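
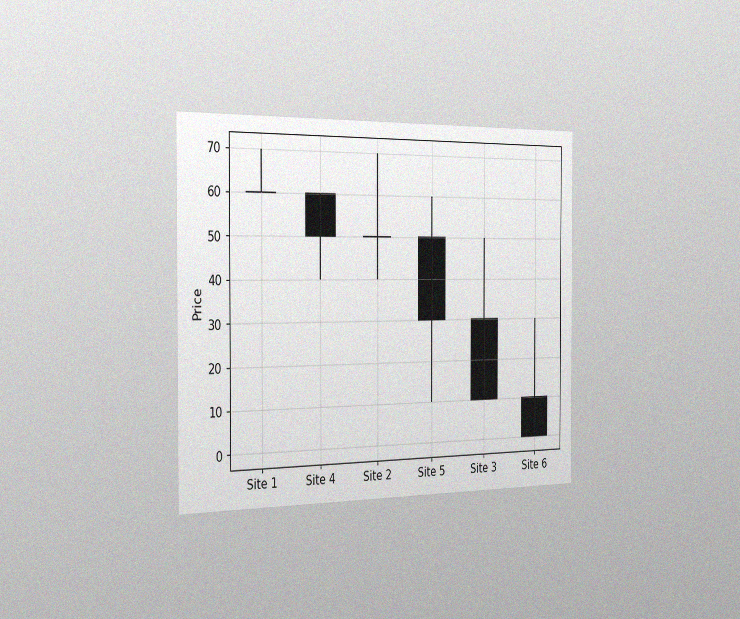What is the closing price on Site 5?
The chart is viewed slightly from the left, with some photo noise. The Site 5 candle closes at 30.

30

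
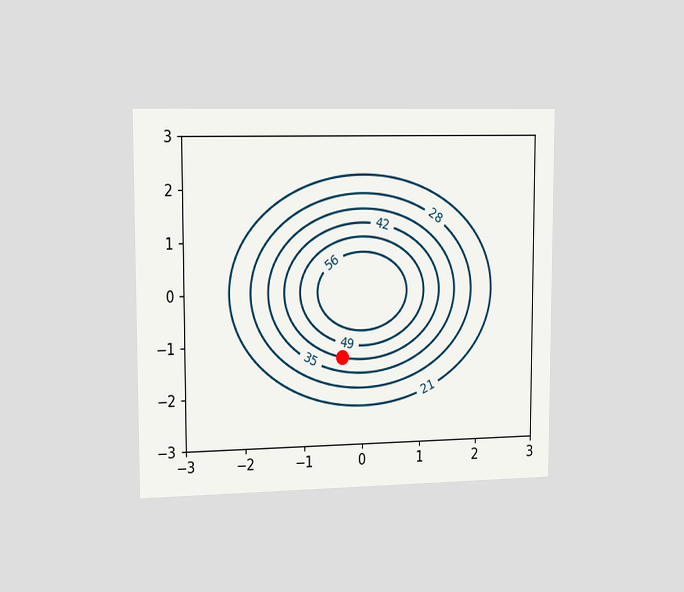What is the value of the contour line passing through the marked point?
The chart is viewed slightly from the left. The marked point sits on the contour labelled 42.

42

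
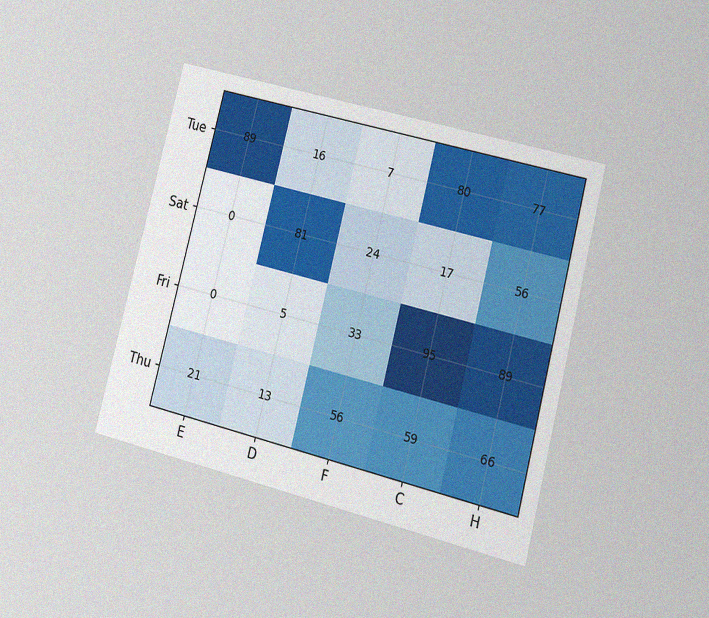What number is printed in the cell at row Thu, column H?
66

The chart is tilted about 14° clockwise and viewed at a slight angle, with some photo noise. The (Thu, H) cell reads 66.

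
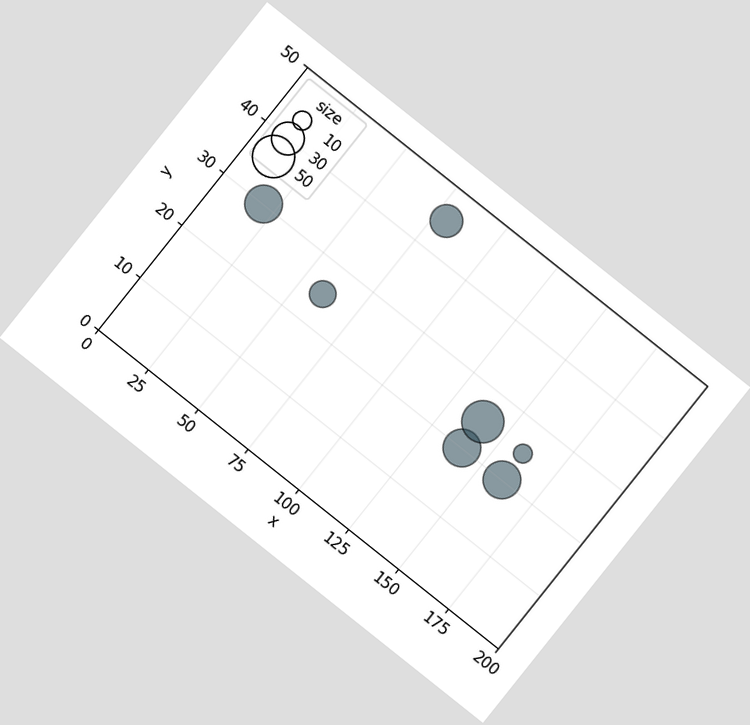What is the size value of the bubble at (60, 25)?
20

The chart is tilted about 39° clockwise. Matching the bubble at (60, 25) against the size legend gives 20.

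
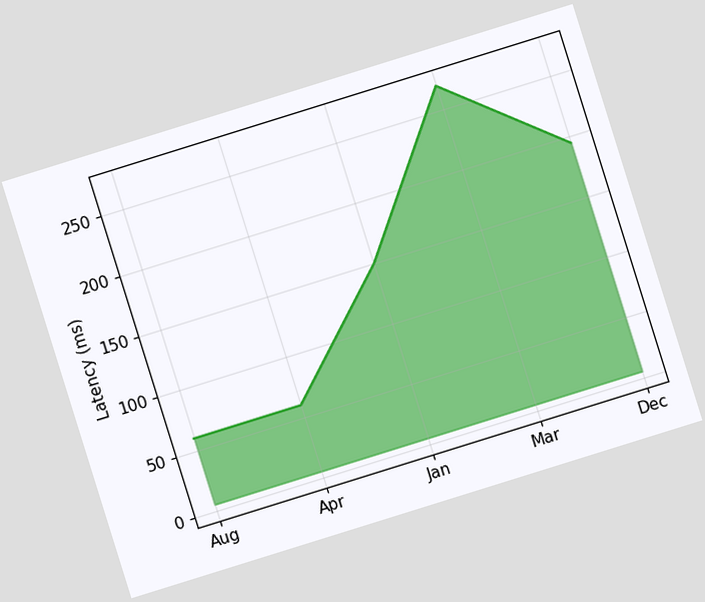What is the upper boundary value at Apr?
60ms

The chart is tilted about 17° counter-clockwise. At Apr the upper boundary is at 60ms.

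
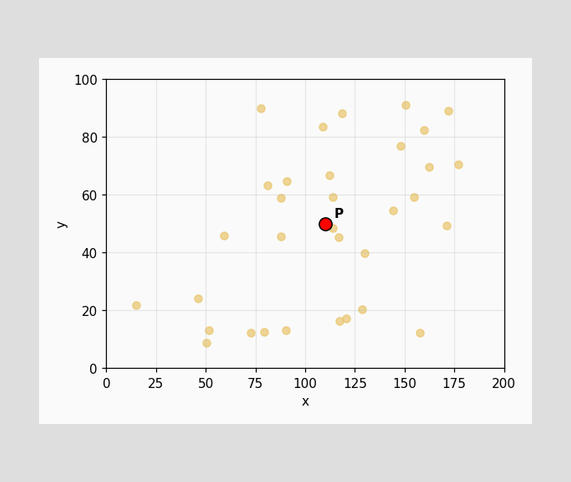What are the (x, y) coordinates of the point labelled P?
(110, 50)

Following the gridlines from P to each axis, P sits at (110, 50).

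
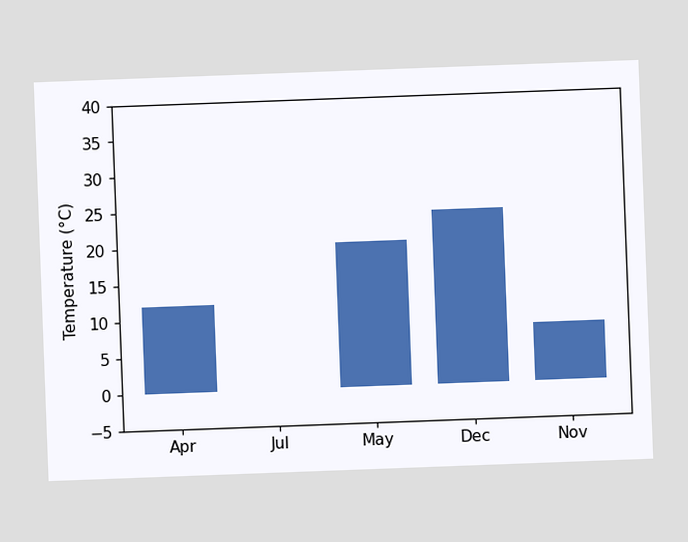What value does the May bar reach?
The chart is tilted about 2° counter-clockwise. Reading along the chart's y-axis, the May bar reaches 20°C.

20°C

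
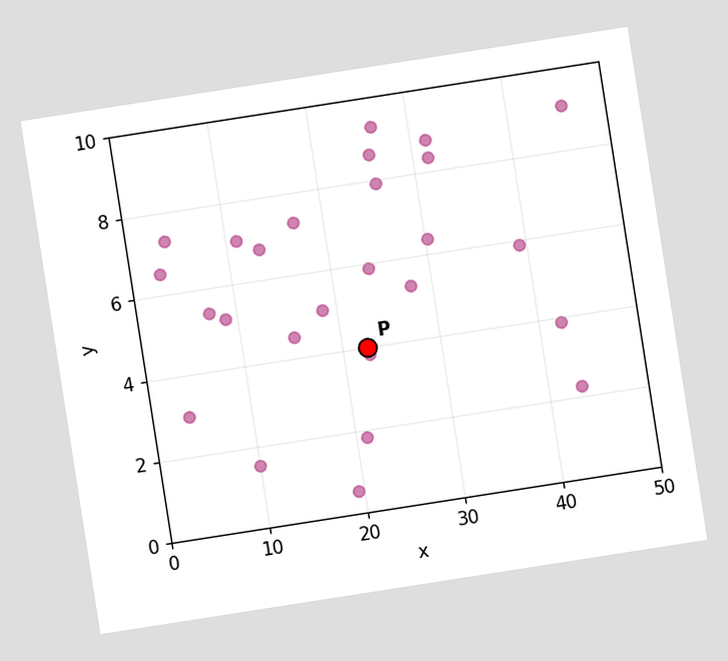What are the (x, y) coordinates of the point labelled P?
(22.5, 4)

The chart is tilted about 9° counter-clockwise. Following the gridlines from P to each axis, P sits at (22.5, 4).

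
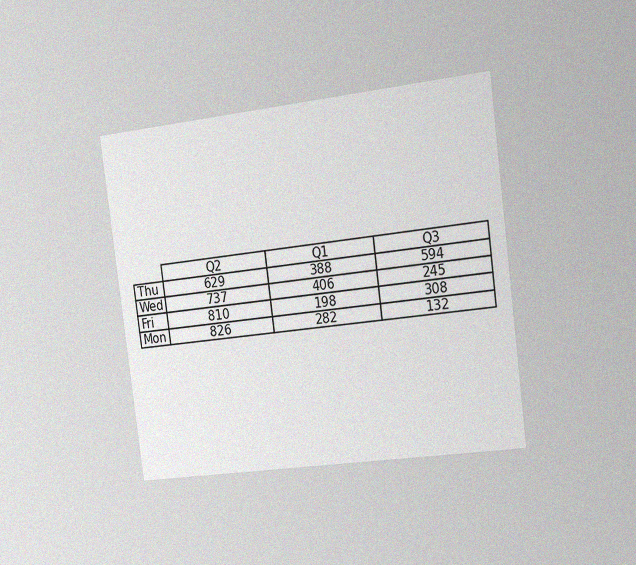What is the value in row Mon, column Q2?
The chart is tilted about 7° counter-clockwise and viewed slightly from the right, with some photo noise. The (Mon, Q2) cell reads 826.

826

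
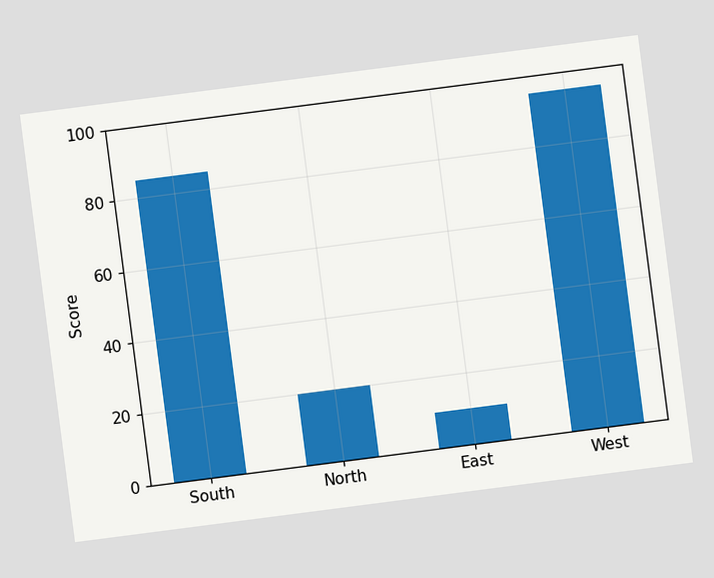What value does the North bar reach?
20

The chart is tilted about 7° counter-clockwise. Reading along the chart's y-axis, the North bar reaches 20.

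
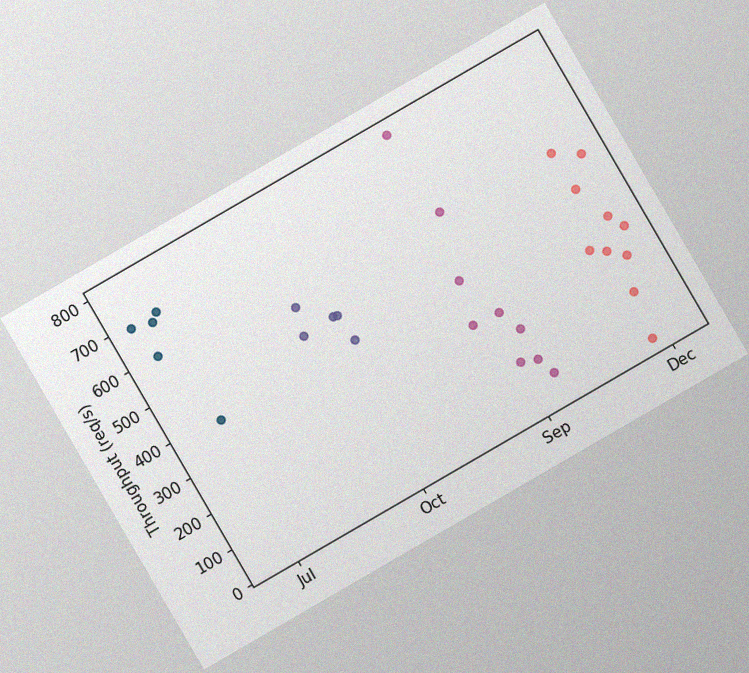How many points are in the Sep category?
9

The chart is tilted about 30° counter-clockwise, with some photo noise. Counting the markers in the Sep column gives 9.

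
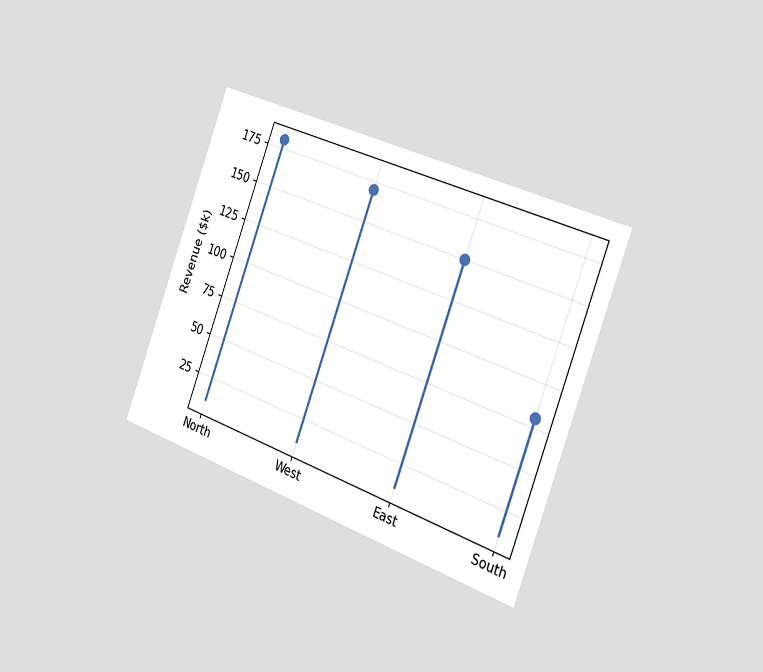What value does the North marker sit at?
The chart is tilted about 20° clockwise and viewed slightly from the right. The North marker sits at $180k.

$180k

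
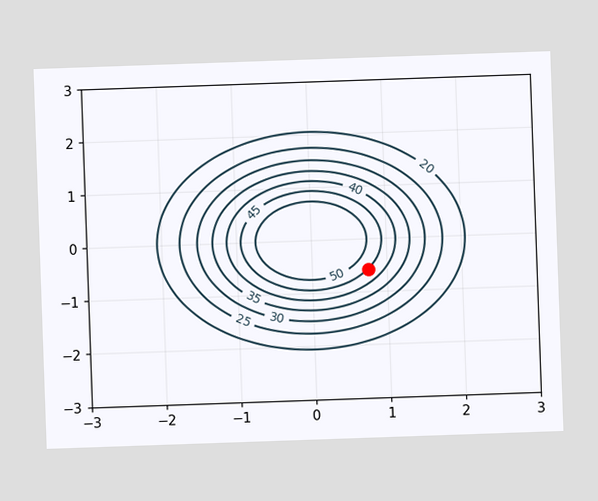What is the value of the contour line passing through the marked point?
45

The marked point sits on the contour labelled 45.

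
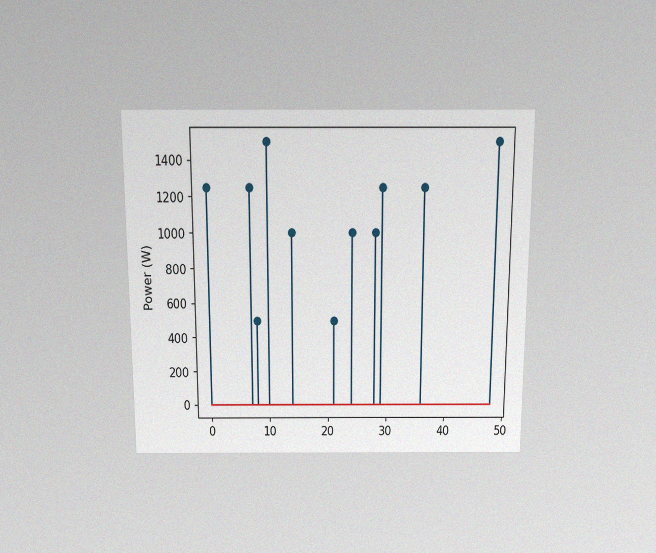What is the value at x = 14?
The chart is viewed slightly from above, with some photo noise. The stem at x=14 reaches 1000W.

1000W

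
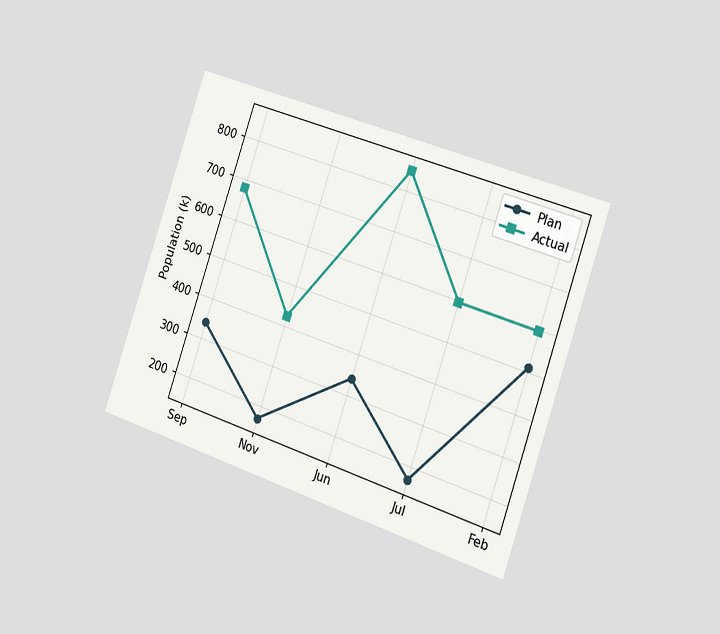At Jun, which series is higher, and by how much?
Actual, by 510k

The chart is tilted about 19° clockwise and viewed slightly from the right. At Jun, Actual sits above the other line by 510k.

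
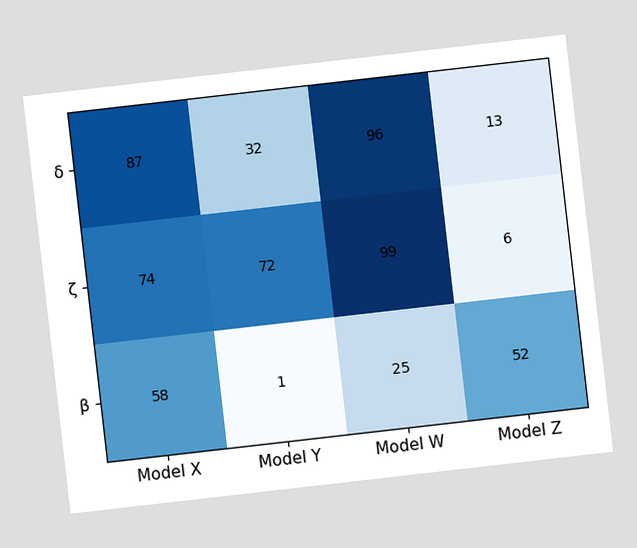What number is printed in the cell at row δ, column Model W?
96

The chart is tilted about 7° counter-clockwise. The (δ, Model W) cell reads 96.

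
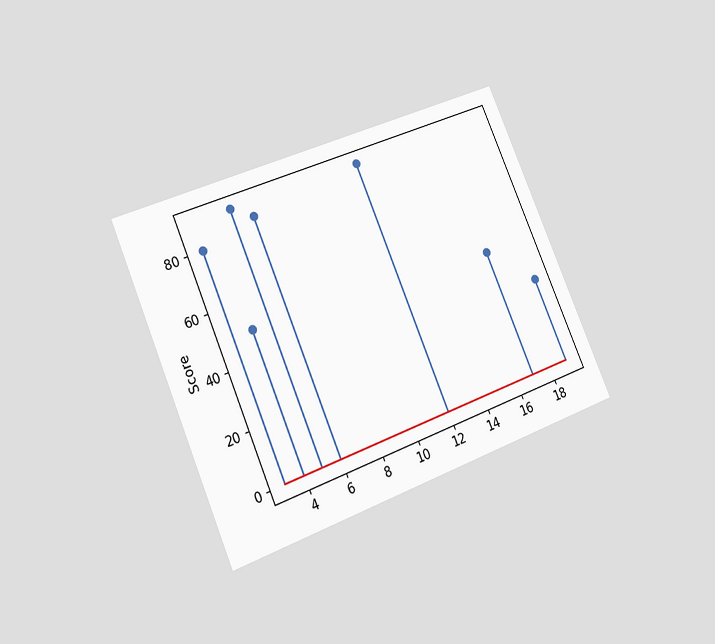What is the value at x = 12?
90

The chart is tilted about 23° counter-clockwise and viewed at a slight angle. The stem at x=12 reaches 90.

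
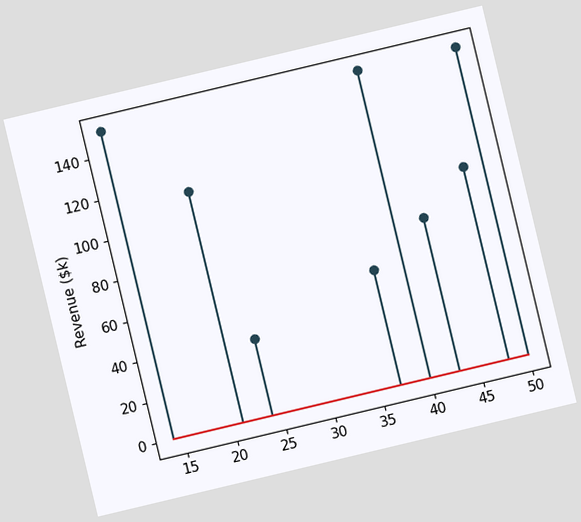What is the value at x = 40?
$152k

The chart is tilted about 13° counter-clockwise. The stem at x=40 reaches $152k.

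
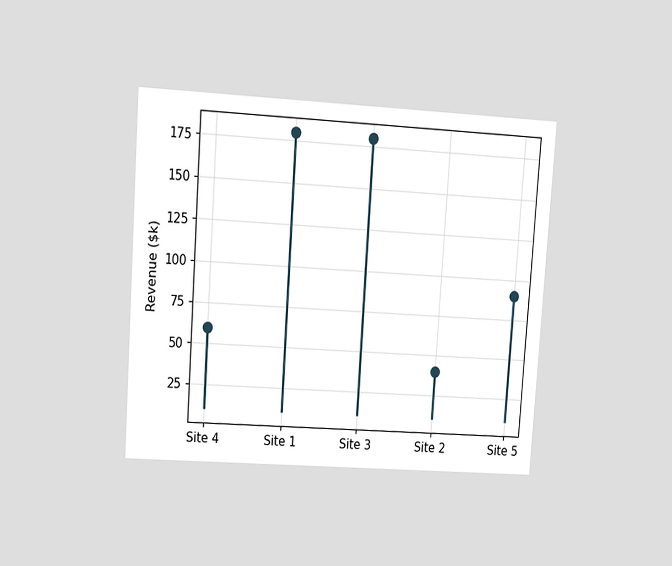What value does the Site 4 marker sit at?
$60k

The chart is tilted about 4° clockwise and viewed at a slight angle. The Site 4 marker sits at $60k.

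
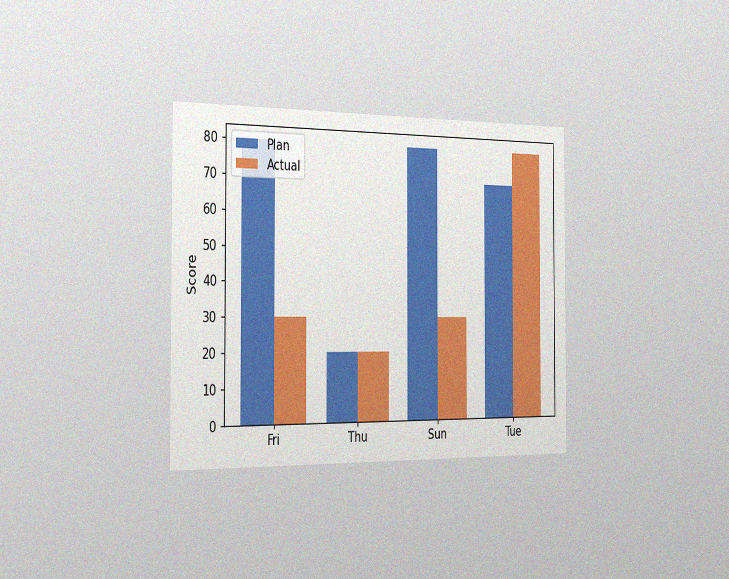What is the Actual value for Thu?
20

The chart is viewed slightly from the left, with some photo noise. The Actual bar at Thu reaches 20 on the y-axis.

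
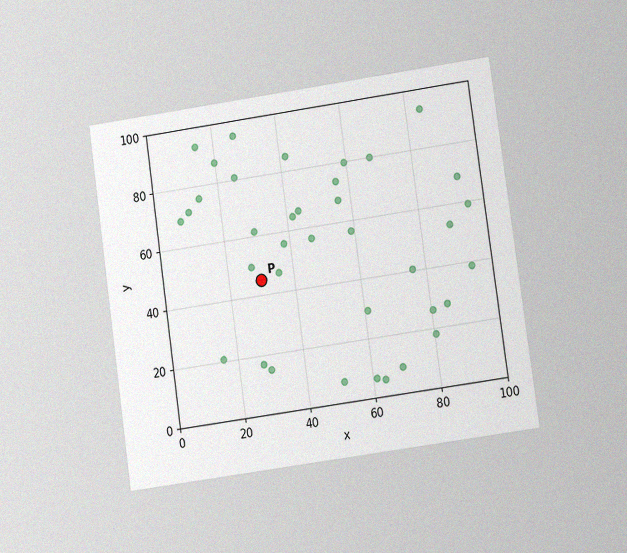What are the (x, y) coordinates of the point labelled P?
The chart is tilted about 8° counter-clockwise and viewed at a slight angle, with some photo noise. Following the gridlines from P to each axis, P sits at (30, 45).

(30, 45)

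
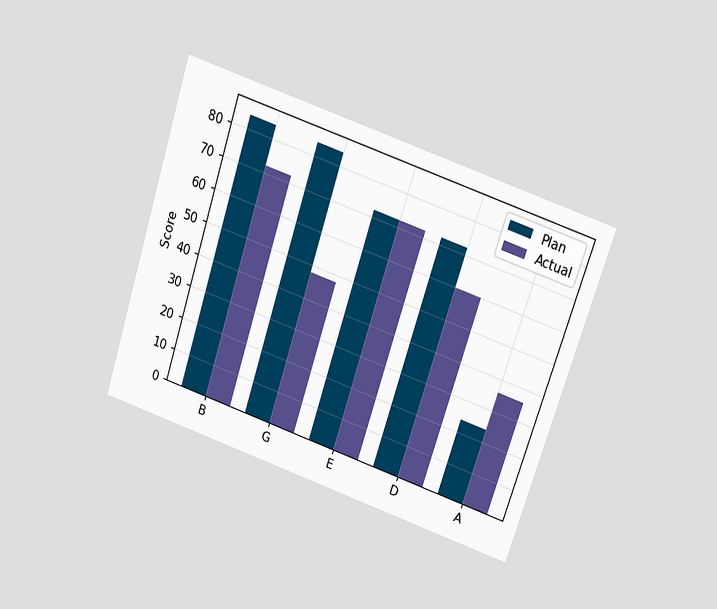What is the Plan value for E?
72

The chart is tilted about 18° clockwise and viewed slightly from above. The Plan bar at E reaches 72 on the y-axis.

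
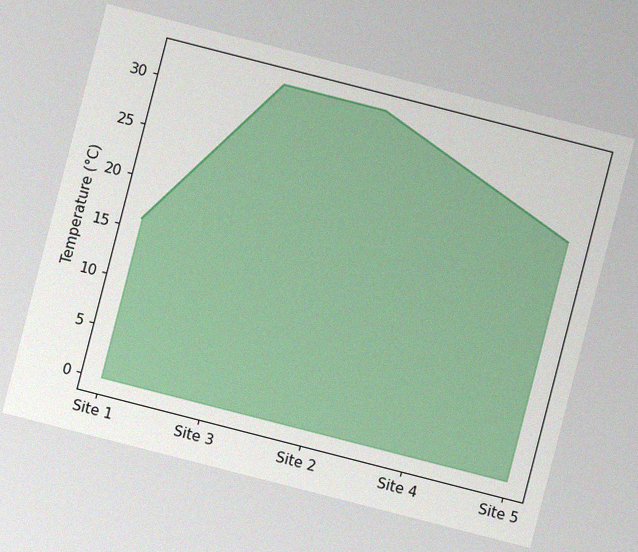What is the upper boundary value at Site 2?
32°C

The chart is tilted about 14° clockwise, with some photo noise. At Site 2 the upper boundary is at 32°C.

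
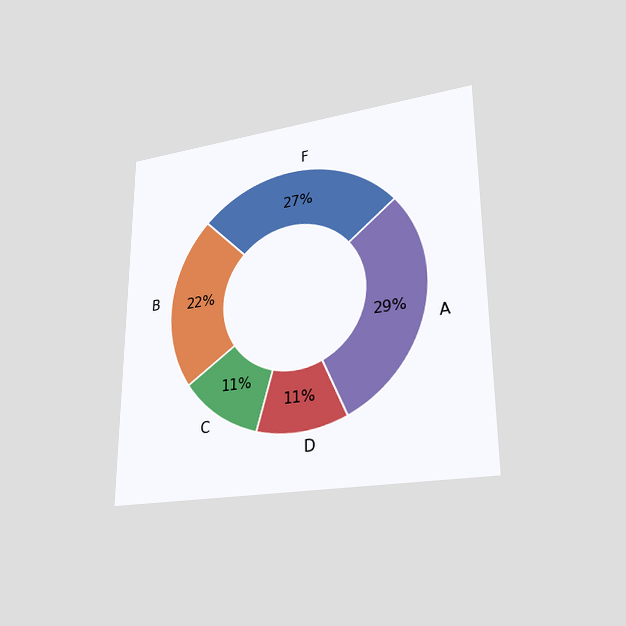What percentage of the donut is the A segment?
The chart is viewed at a slight angle. The A segment takes up 29% of the ring.

29%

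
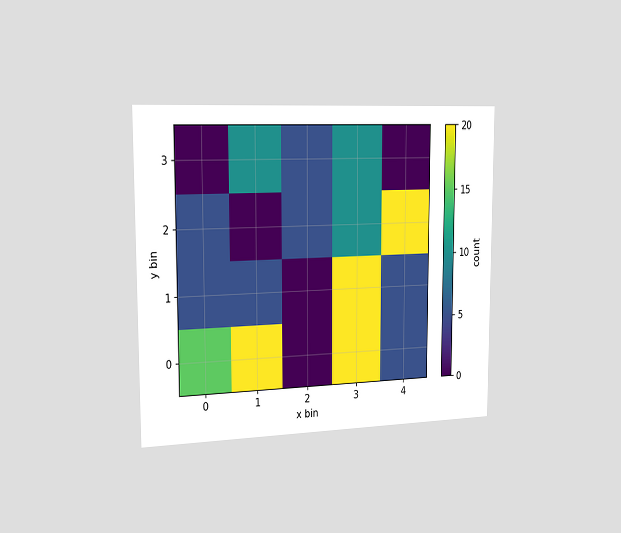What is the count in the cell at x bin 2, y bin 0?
0

The chart is viewed slightly from the left. Matching the cell (2, 0) against the colorbar gives 0.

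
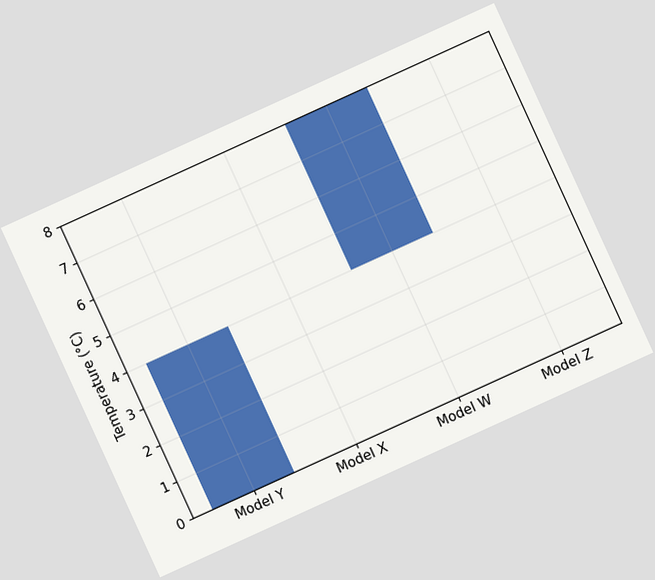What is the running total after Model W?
The chart is tilted about 25° counter-clockwise. After Model W the running total reaches 8°C.

8°C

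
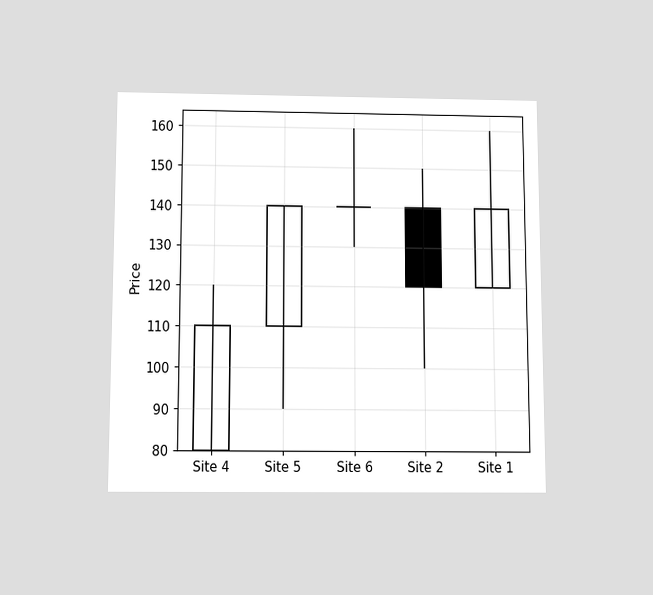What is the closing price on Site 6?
The chart is viewed slightly from below. The Site 6 candle closes at 140.

140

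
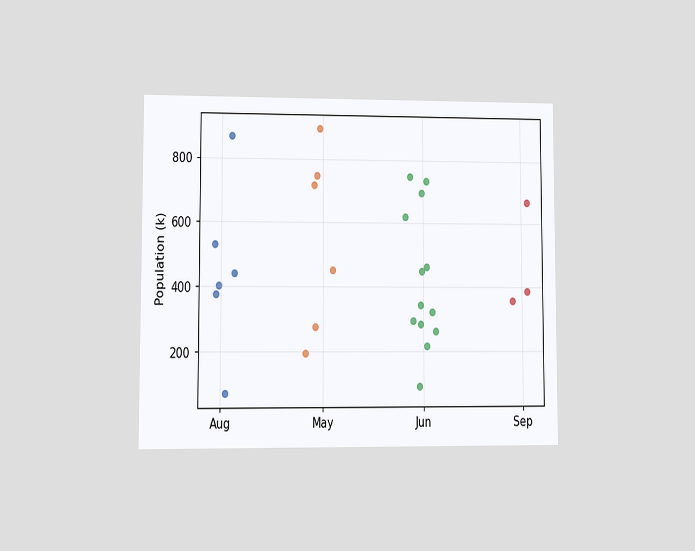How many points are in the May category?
6

The chart is viewed at a slight angle. Counting the markers in the May column gives 6.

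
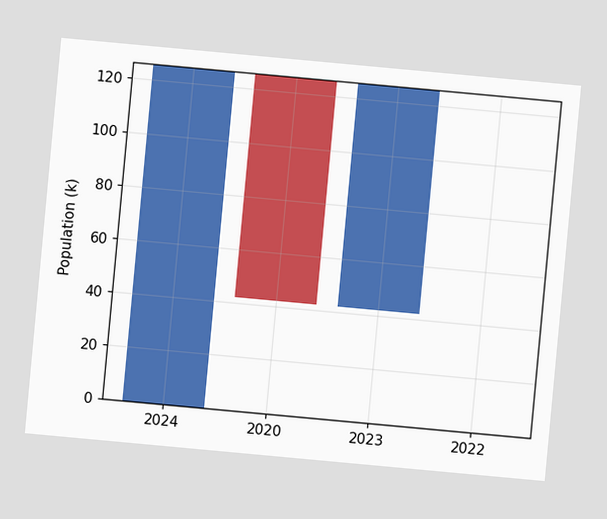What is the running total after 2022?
The chart is tilted about 5° clockwise. After 2022 the running total reaches 126k.

126k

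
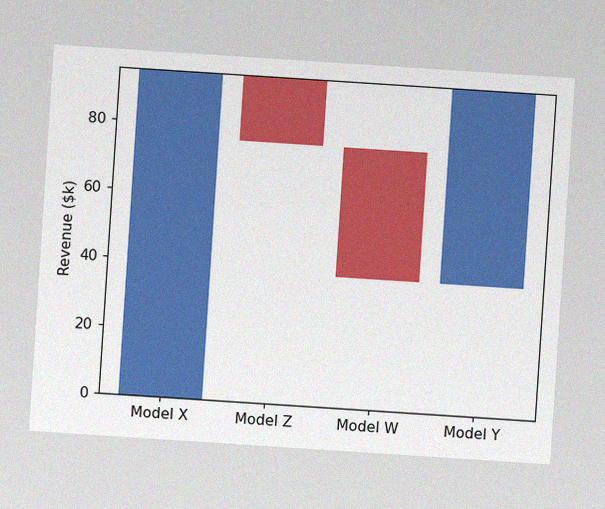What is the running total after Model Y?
$95k

The chart is tilted about 4° clockwise, with some photo noise. After Model Y the running total reaches $95k.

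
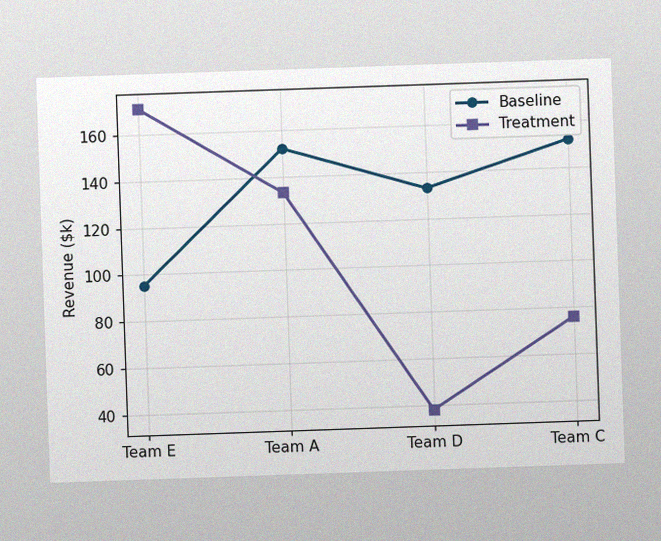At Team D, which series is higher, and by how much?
Baseline, by $95k

The image has some photo noise and uneven lighting. At Team D, Baseline sits above the other line by $95k.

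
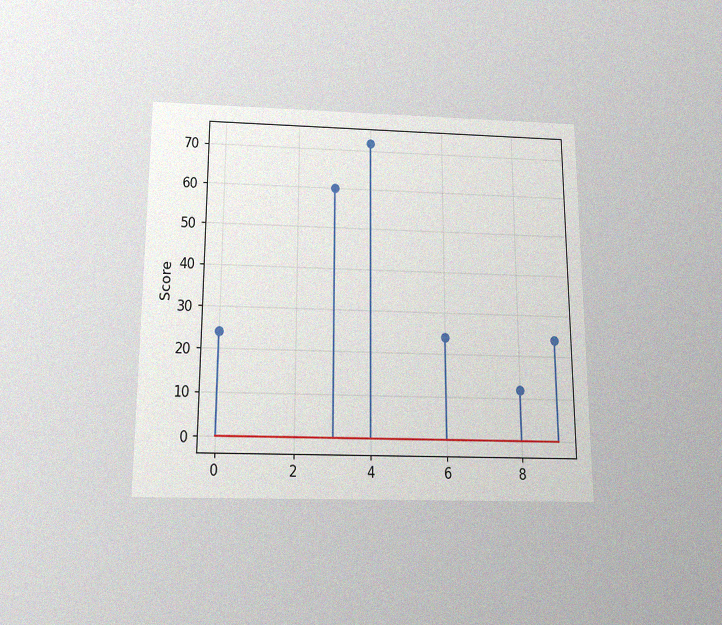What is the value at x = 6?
The chart is viewed slightly from below, with some photo noise. The stem at x=6 reaches 24.

24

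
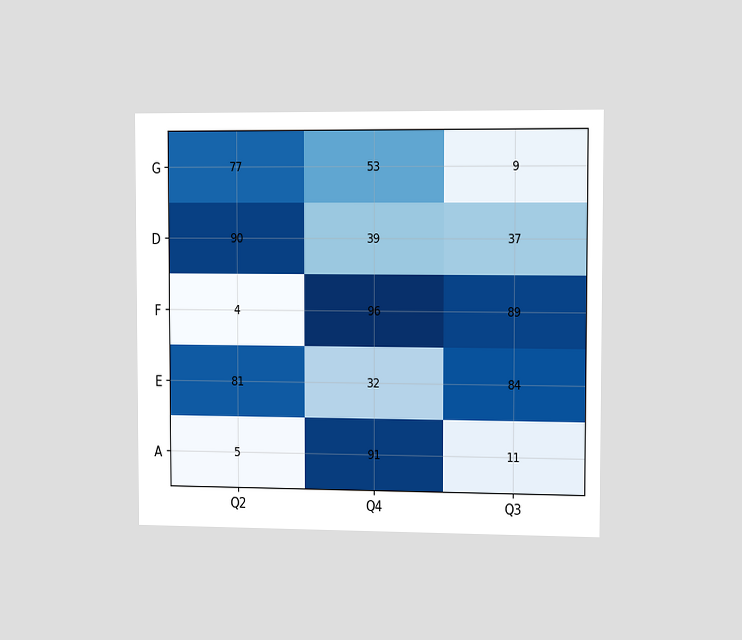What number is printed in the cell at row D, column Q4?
39

The chart is viewed slightly from the right. The (D, Q4) cell reads 39.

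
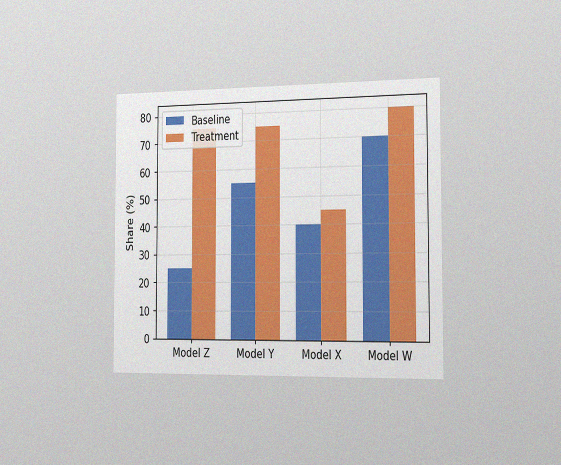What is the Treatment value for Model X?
The chart is viewed slightly from the right, with some photo noise. The Treatment bar at Model X reaches 45% on the y-axis.

45%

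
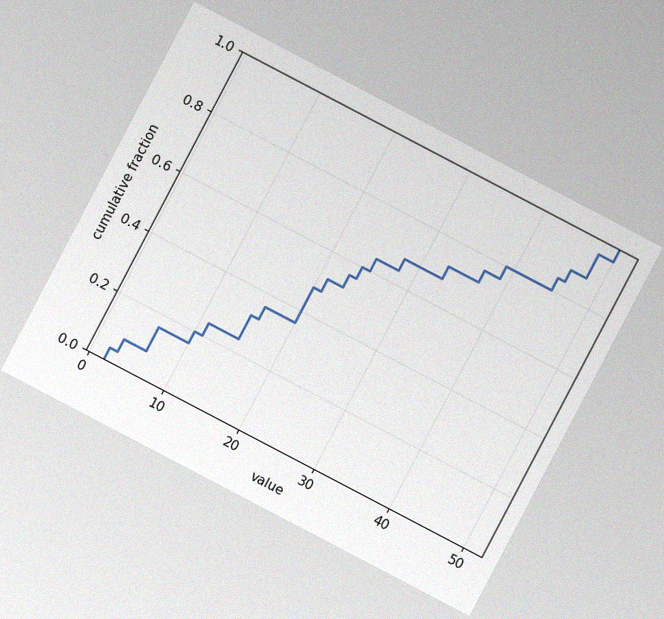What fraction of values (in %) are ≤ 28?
The chart is tilted about 28° clockwise, with some photo noise. At x=28 the ECDF step is at 68%.

68%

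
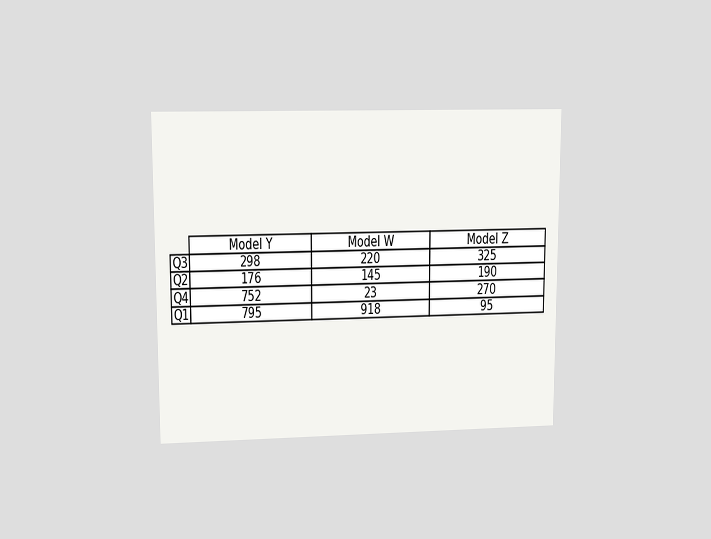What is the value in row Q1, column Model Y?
795

The chart is viewed at a slight angle. The (Q1, Model Y) cell reads 795.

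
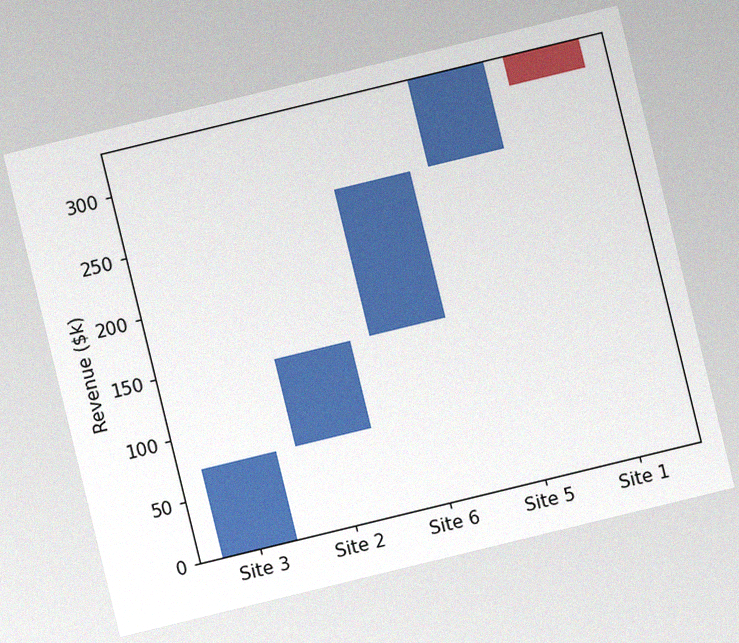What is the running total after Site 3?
The chart is tilted about 14° counter-clockwise, with some photo noise. After Site 3 the running total reaches $72k.

$72k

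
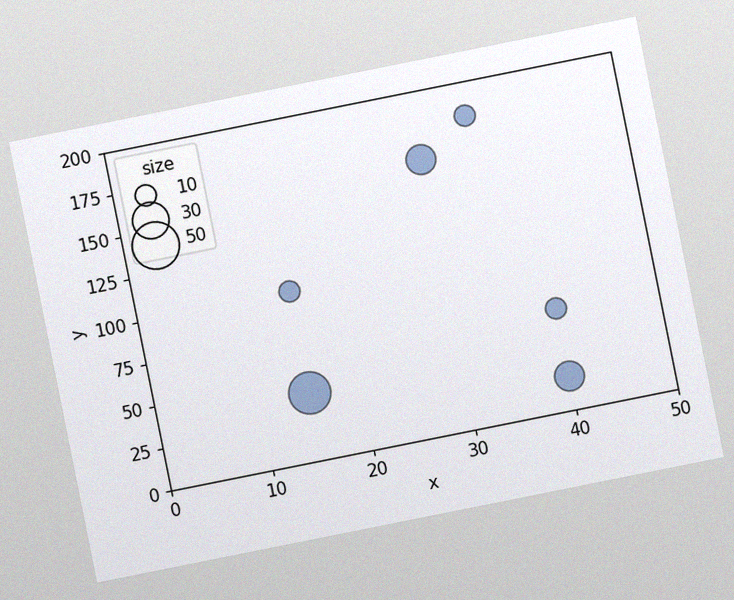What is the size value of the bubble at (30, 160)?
The chart is tilted about 11° counter-clockwise, with some photo noise. Matching the bubble at (30, 160) against the size legend gives 20.

20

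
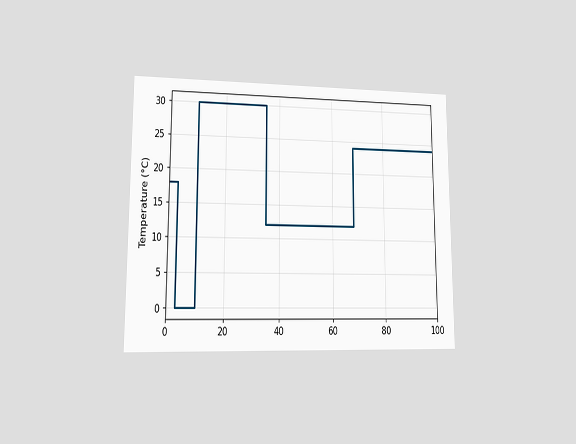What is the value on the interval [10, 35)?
30°C

The chart is viewed at a slight angle. On [10, 35) the step sits at 30°C.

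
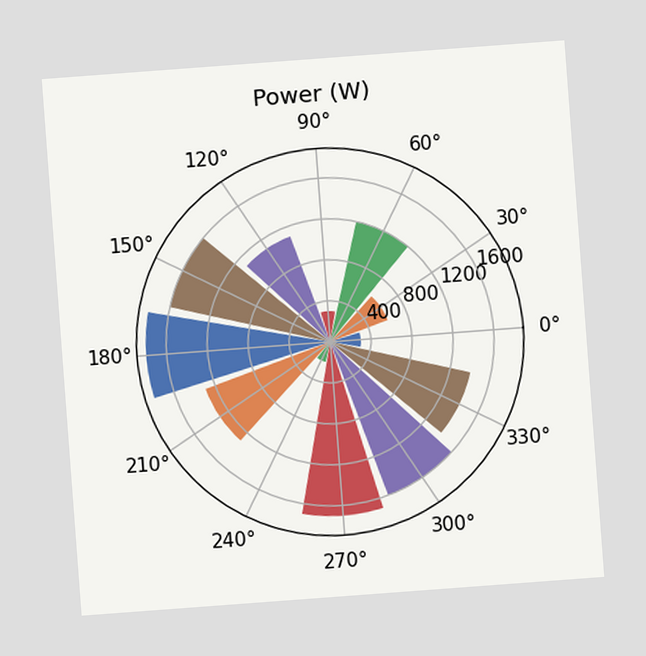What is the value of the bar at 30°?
600W

The chart is tilted about 4° counter-clockwise. The bar at 30° reaches 600W on the radial axis.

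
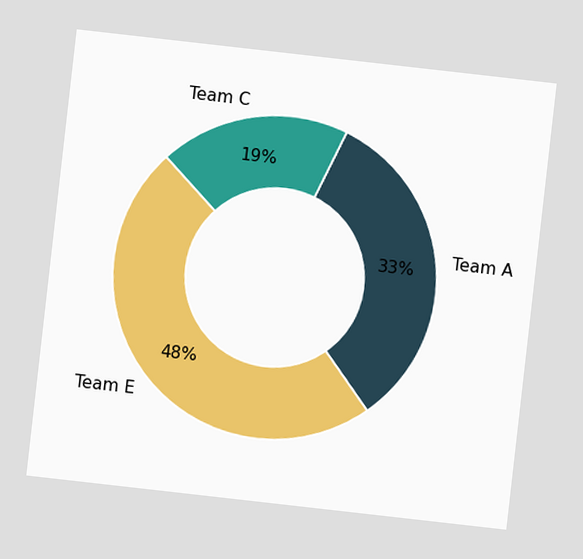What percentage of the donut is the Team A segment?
The chart is tilted about 6° clockwise. The Team A segment takes up 33% of the ring.

33%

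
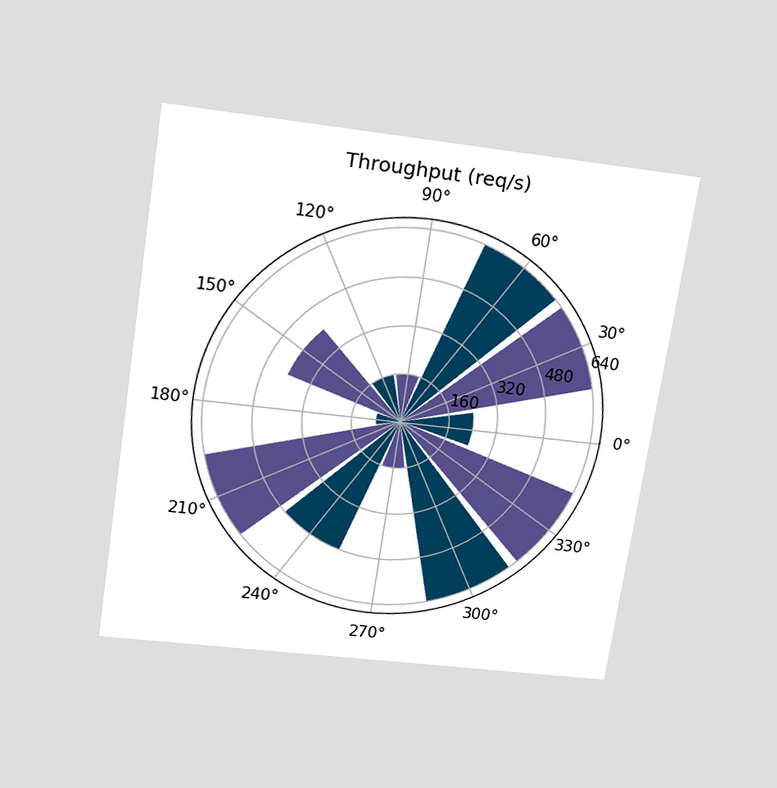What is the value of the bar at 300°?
640req/s

The chart is tilted about 9° clockwise and viewed slightly from above. The bar at 300° reaches 640req/s on the radial axis.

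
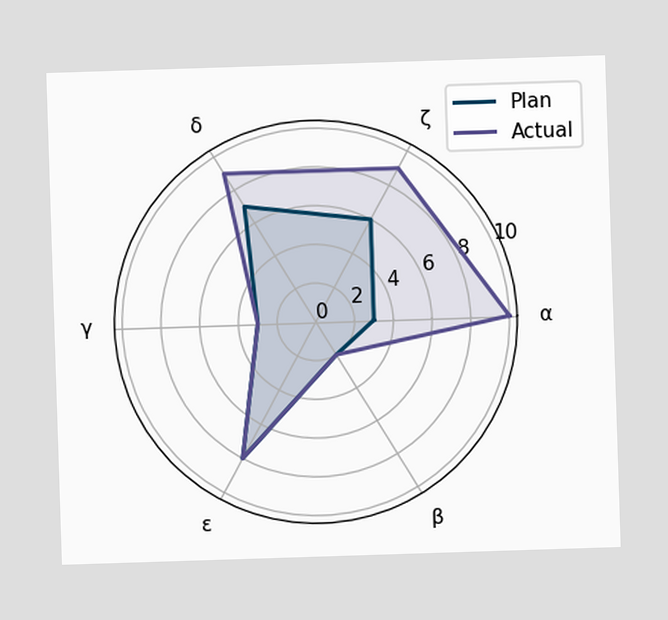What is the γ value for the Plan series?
3

On the γ axis, Plan reaches 3.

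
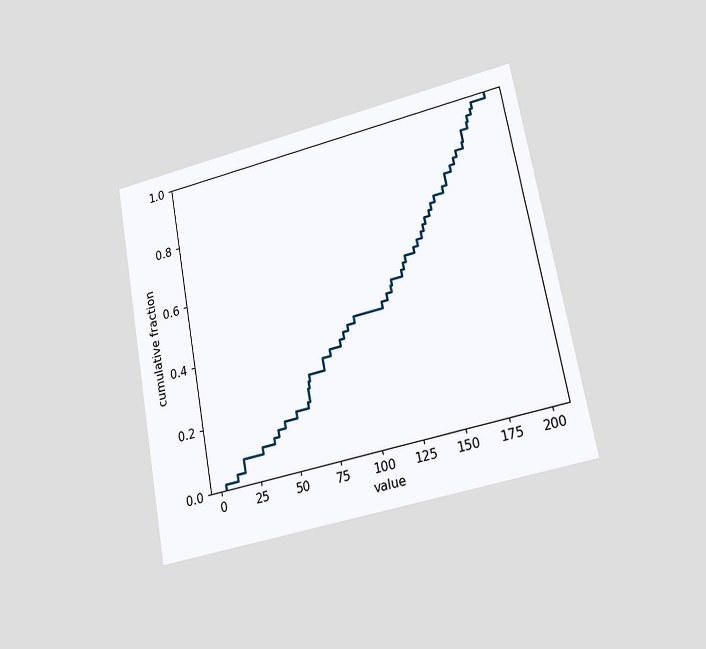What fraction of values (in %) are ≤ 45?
The chart is tilted about 10° counter-clockwise and viewed at a slight angle. At x=45 the ECDF step is at 16%.

16%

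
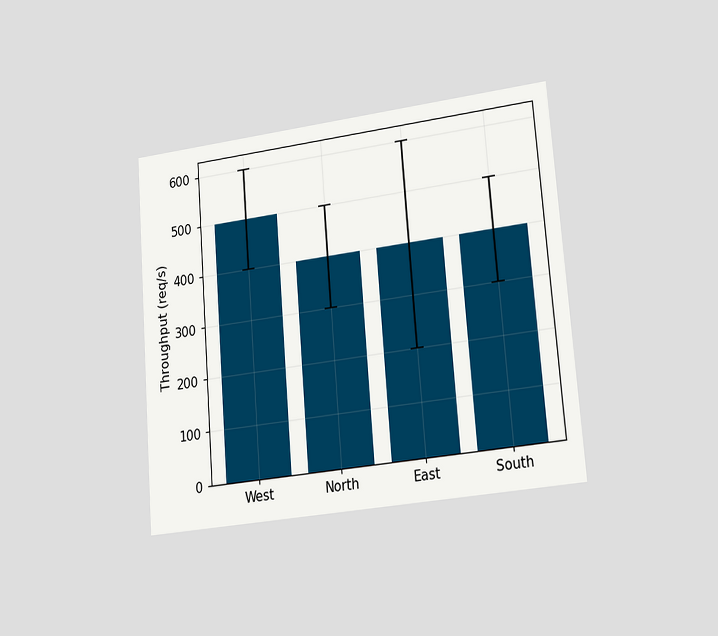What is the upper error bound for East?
The chart is tilted about 4° counter-clockwise and viewed slightly from the right. The East bar's upper whisker reaches 600req/s.

600req/s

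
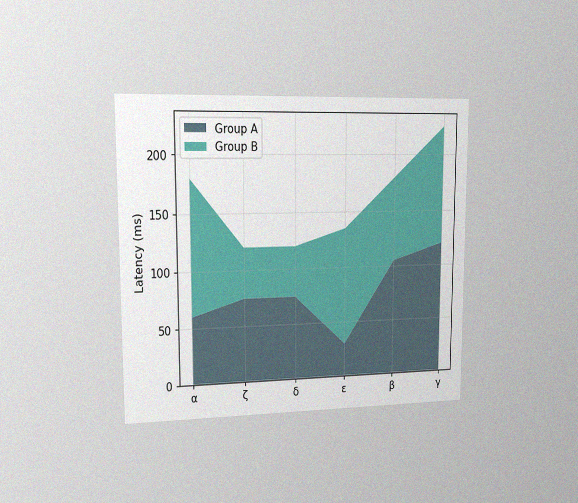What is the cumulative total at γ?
The chart is viewed slightly from the left, with some photo noise. The stacked total at γ reaches 225ms.

225ms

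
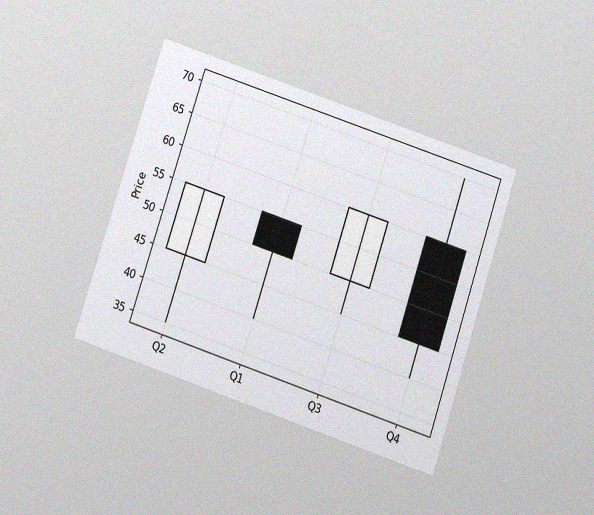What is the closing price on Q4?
45

The chart is tilted about 18° clockwise and viewed slightly from below, with some photo noise. The Q4 candle closes at 45.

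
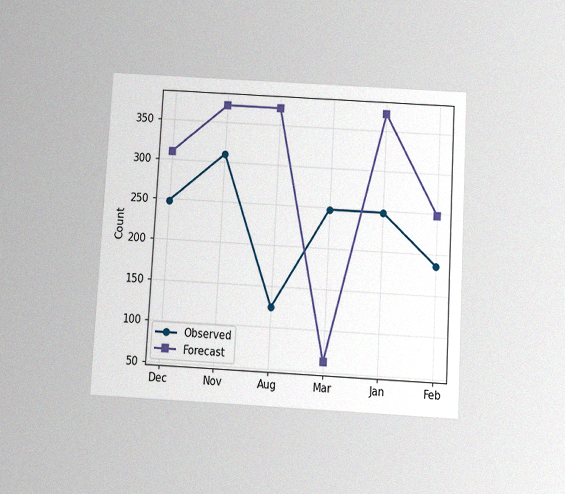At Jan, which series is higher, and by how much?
The chart is tilted about 3° clockwise and viewed slightly from below, with some photo noise. At Jan, Forecast sits above the other line by 124.

Forecast, by 124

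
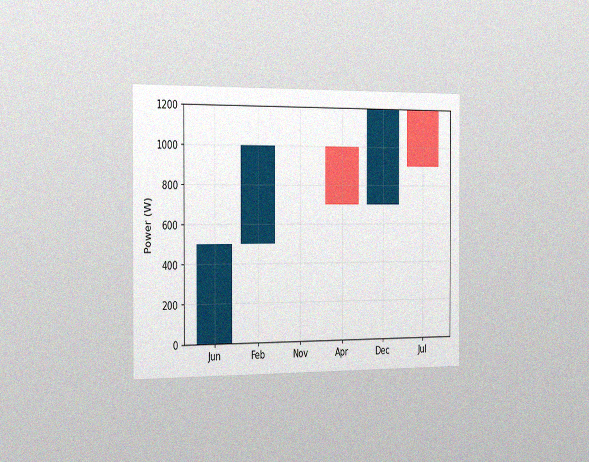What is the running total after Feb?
The chart is viewed slightly from the left, with some photo noise. After Feb the running total reaches 1000W.

1000W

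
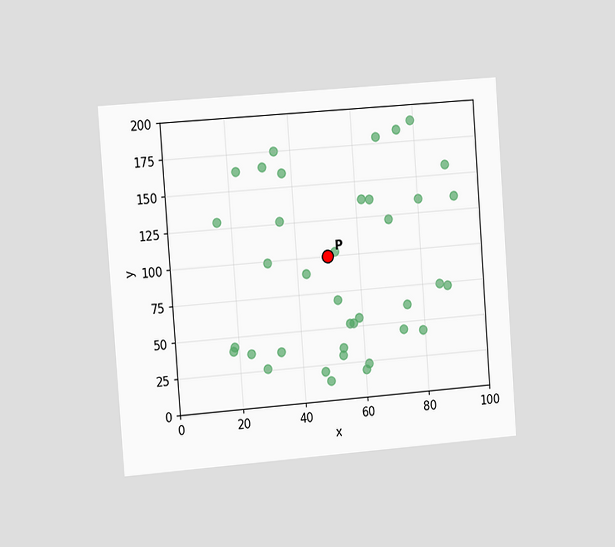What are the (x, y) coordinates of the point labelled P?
(50, 100)

The chart is tilted about 4° counter-clockwise and viewed slightly from the left. Following the gridlines from P to each axis, P sits at (50, 100).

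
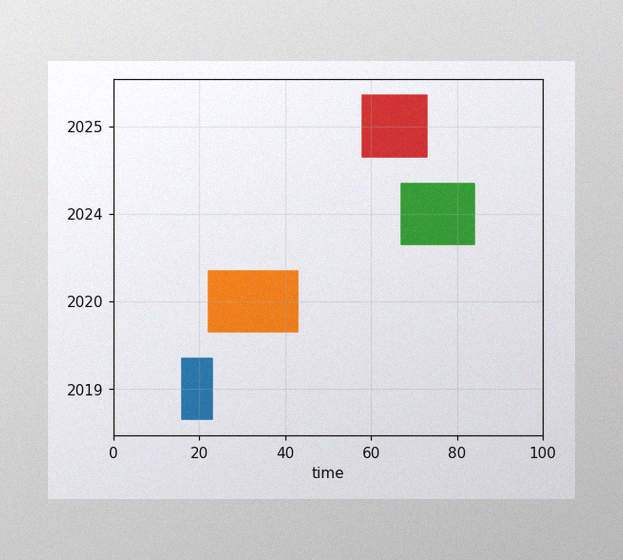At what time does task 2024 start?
The image has some photo noise and uneven lighting. The 2024 bar begins at t=67.

67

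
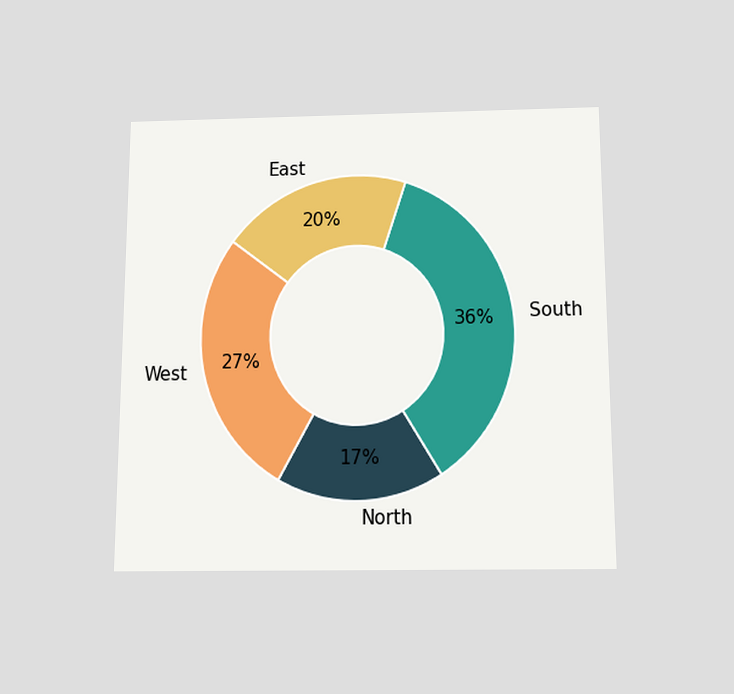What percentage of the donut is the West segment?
27%

The chart is viewed slightly from below. The West segment takes up 27% of the ring.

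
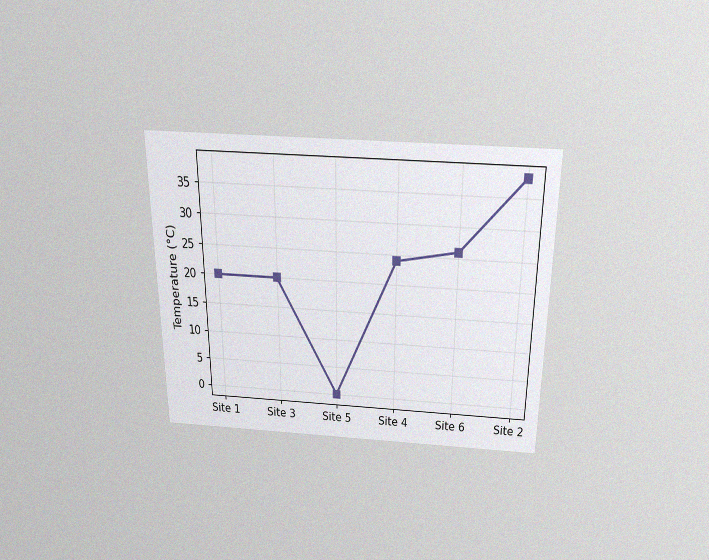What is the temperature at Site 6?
26°C

The chart is viewed slightly from above, with some photo noise. At Site 6, the line is at 26°C.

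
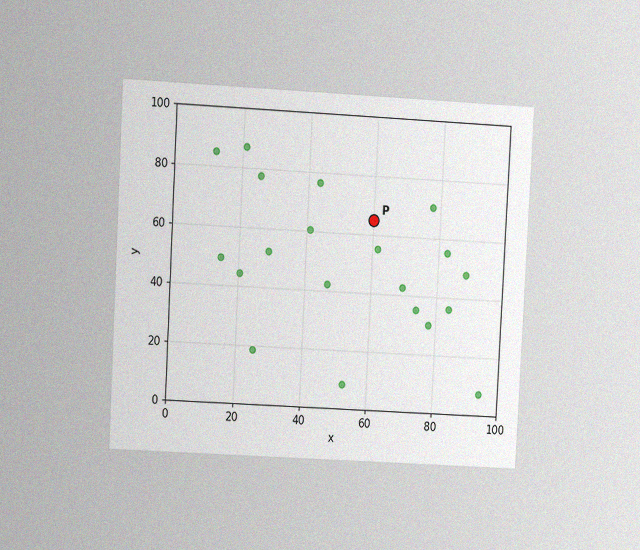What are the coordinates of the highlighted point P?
(60, 65)

The chart is tilted about 3° clockwise and viewed at a slight angle, with some photo noise. Following the gridlines from P to each axis, P sits at (60, 65).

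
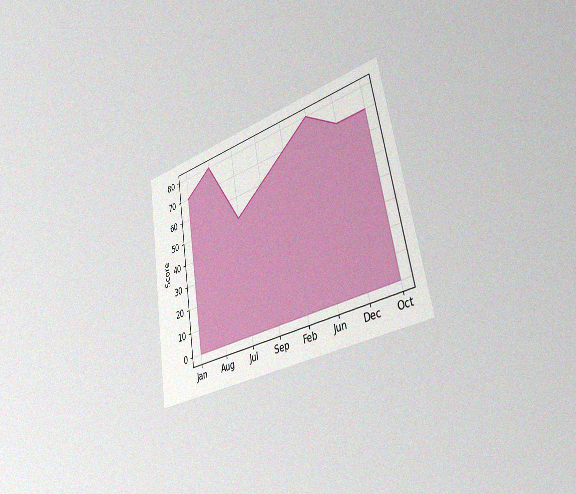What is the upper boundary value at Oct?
70

The chart is tilted about 10° counter-clockwise and viewed slightly from the right, with some photo noise. At Oct the upper boundary is at 70.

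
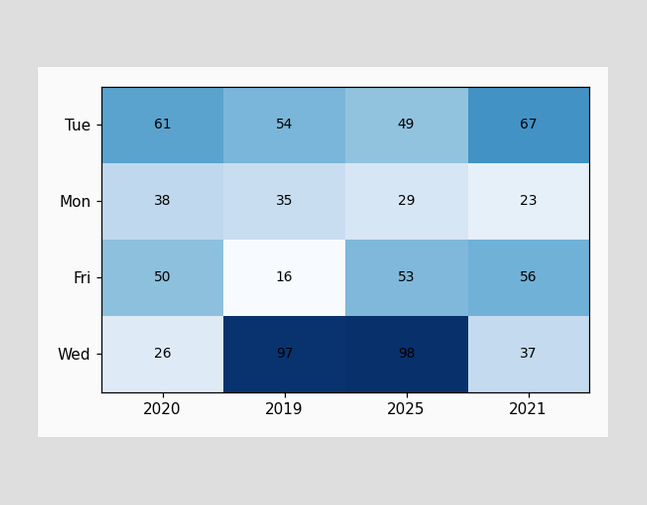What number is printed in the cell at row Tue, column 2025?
The (Tue, 2025) cell reads 49.

49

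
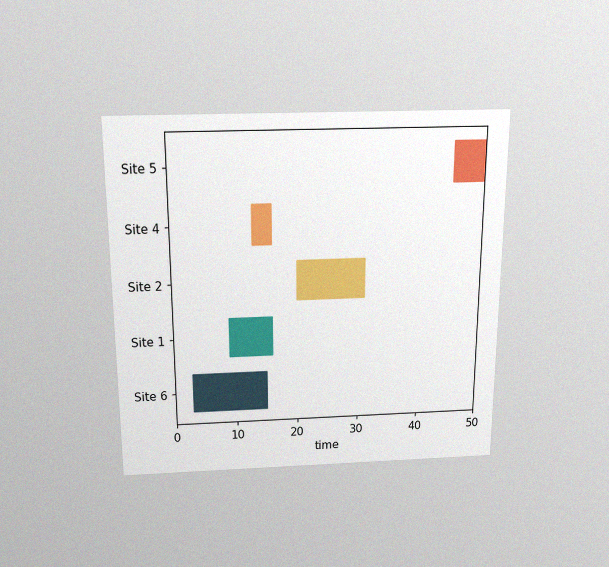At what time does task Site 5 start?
45

The chart is viewed slightly from above, with some photo noise. The Site 5 bar begins at t=45.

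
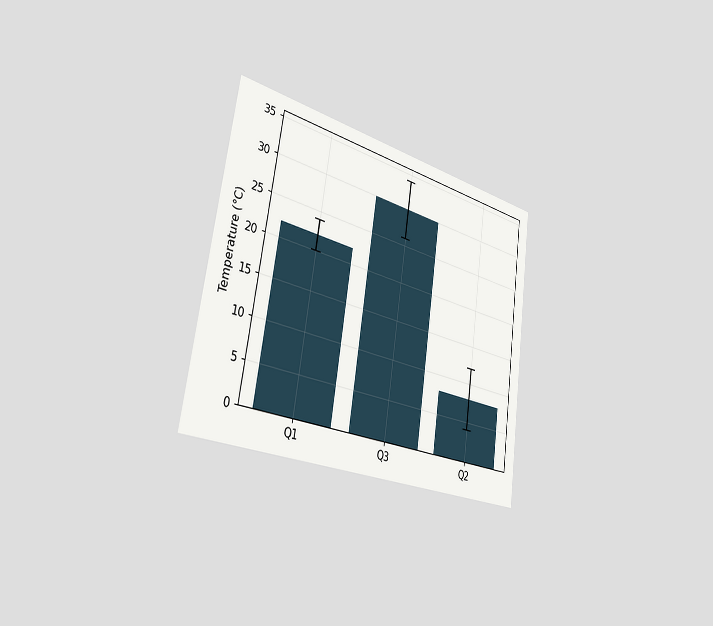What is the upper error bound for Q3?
The chart is tilted about 8° clockwise and viewed slightly from the left. The Q3 bar's upper whisker reaches 34°C.

34°C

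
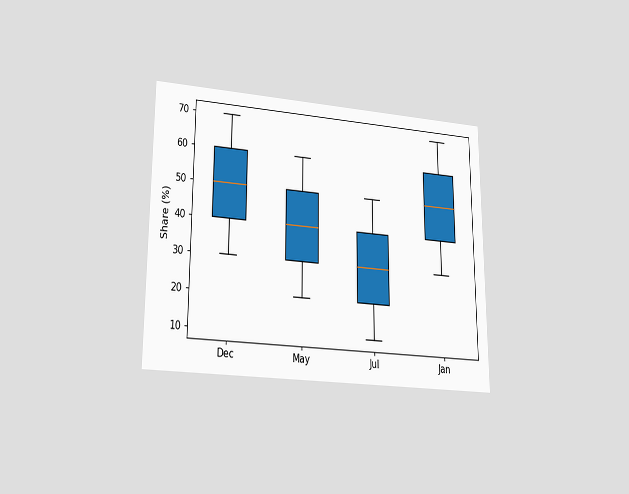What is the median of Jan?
The chart is viewed at a slight angle. The median line in the Jan box sits at 50%.

50%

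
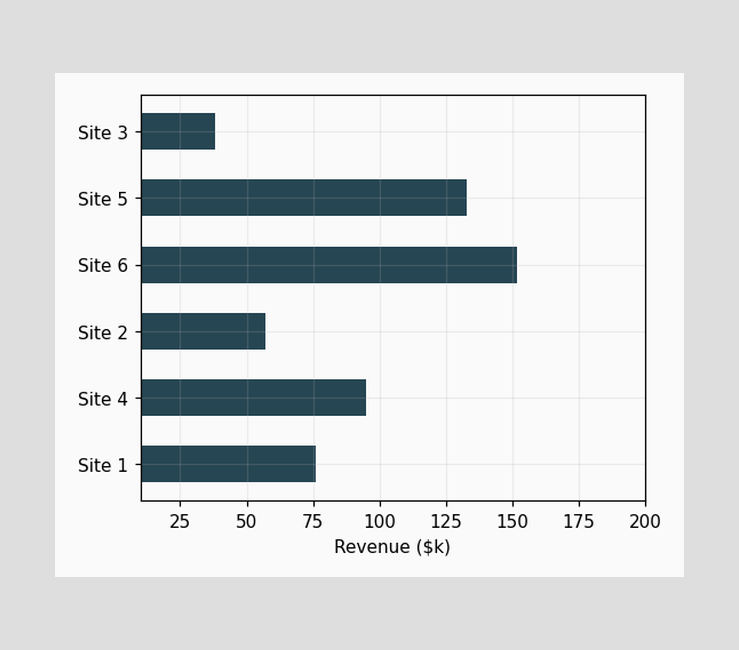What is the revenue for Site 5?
Reading along the chart's x-axis, the Site 5 bar reaches $133k.

$133k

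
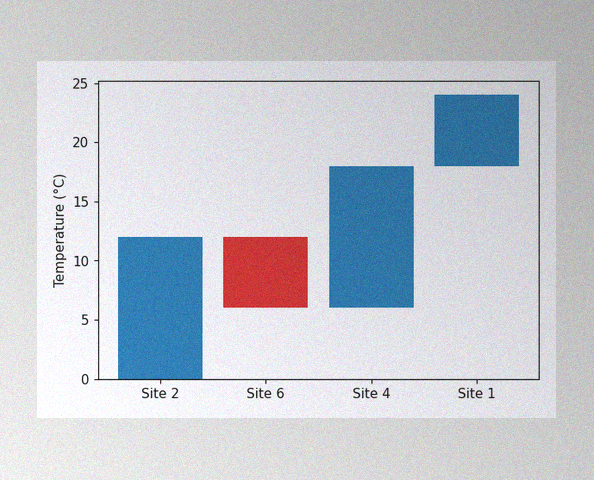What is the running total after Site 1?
The image has some photo noise and uneven lighting. After Site 1 the running total reaches 24°C.

24°C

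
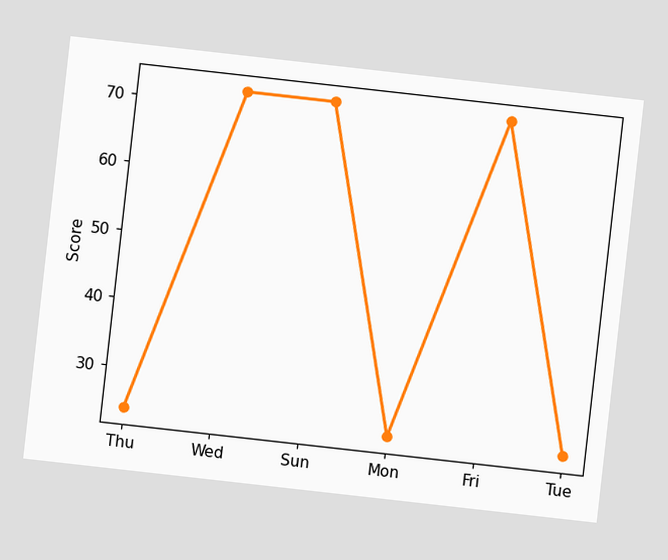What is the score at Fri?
72

The chart is tilted about 6° clockwise. At Fri, the line is at 72.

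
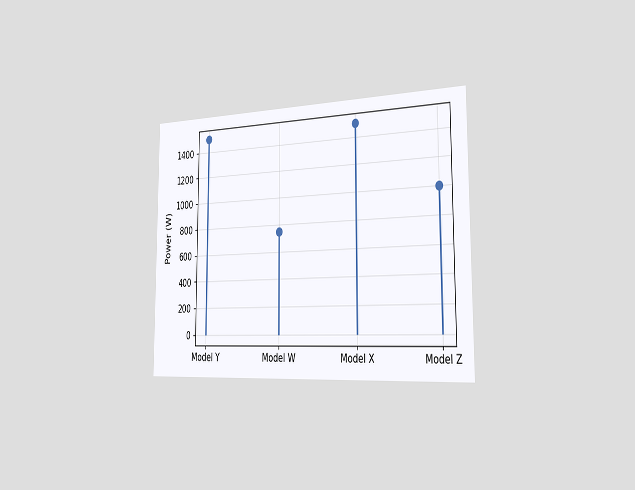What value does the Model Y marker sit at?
The chart is viewed slightly from the right. The Model Y marker sits at 1500W.

1500W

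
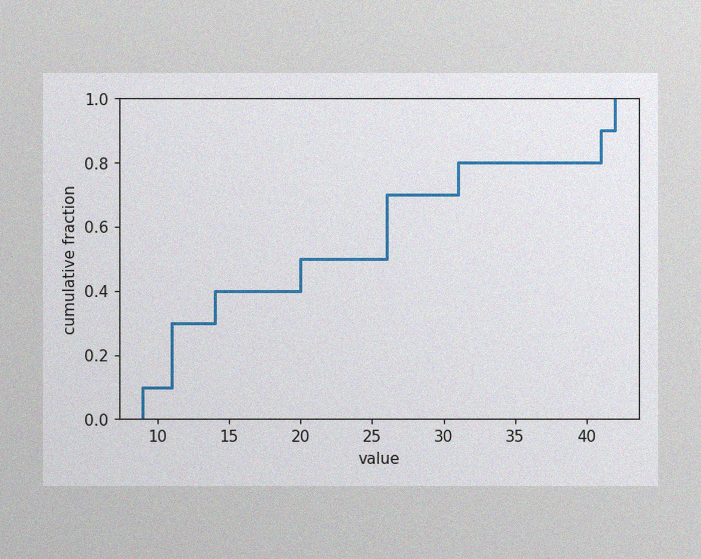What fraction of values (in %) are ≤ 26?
70%

The image has some photo noise and uneven lighting. At x=26 the ECDF step is at 70%.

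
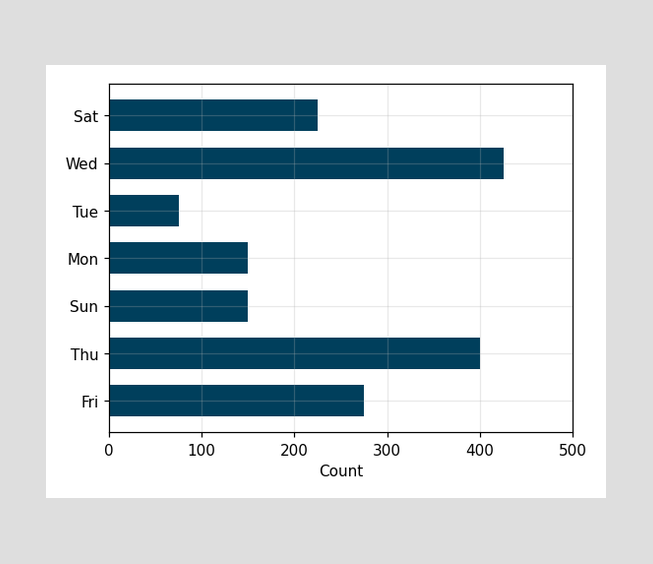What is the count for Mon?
Reading along the chart's x-axis, the Mon bar reaches 150.

150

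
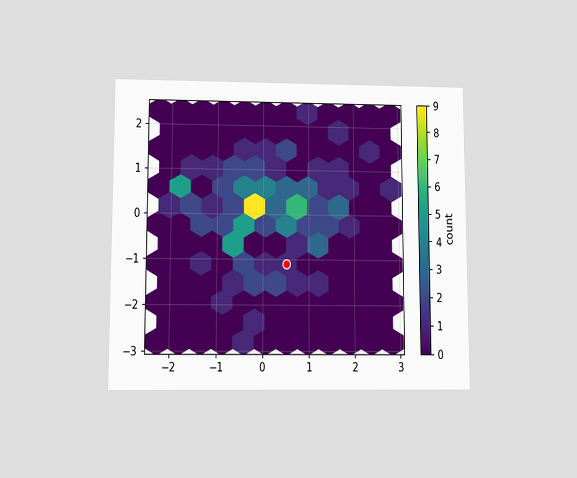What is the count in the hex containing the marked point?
1

The chart is viewed slightly from below. The marked hex reads 1 on the colorbar.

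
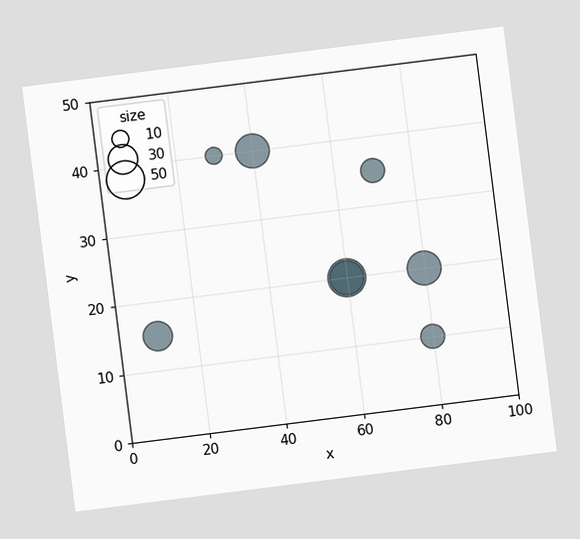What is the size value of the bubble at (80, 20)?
The chart is tilted about 7° counter-clockwise. Matching the bubble at (80, 20) against the size legend gives 40.

40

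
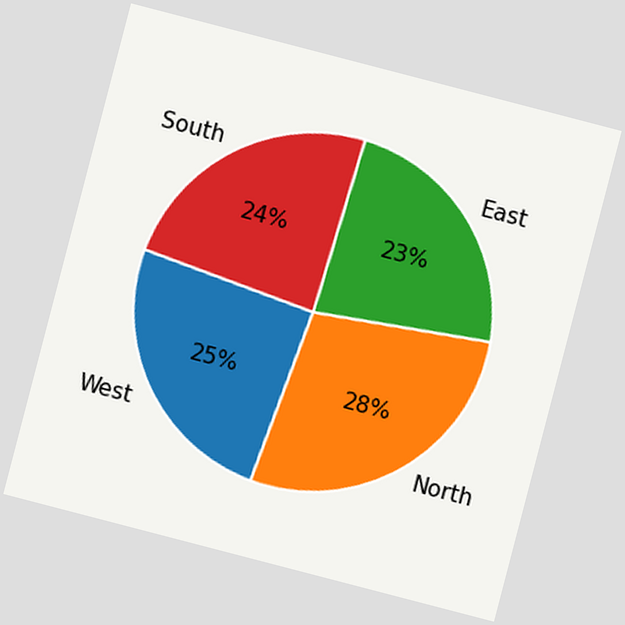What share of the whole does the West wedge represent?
25%

The chart is tilted about 15° clockwise. The West slice takes up 25% of the pie.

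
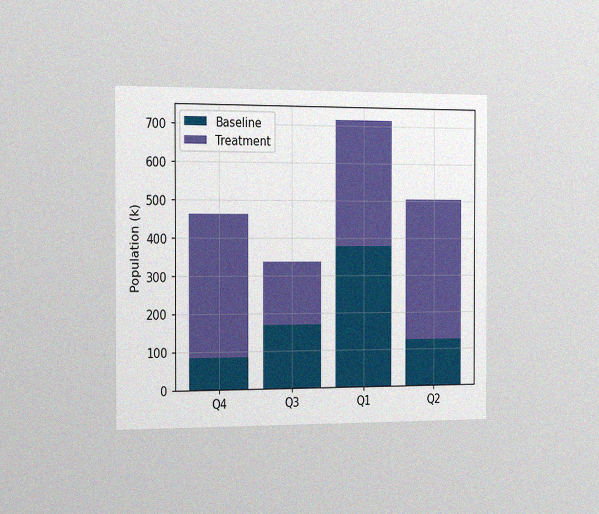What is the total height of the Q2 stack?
504k

The chart is viewed slightly from the left, with some photo noise. The Q2 stack's top reaches 504k on the y-axis.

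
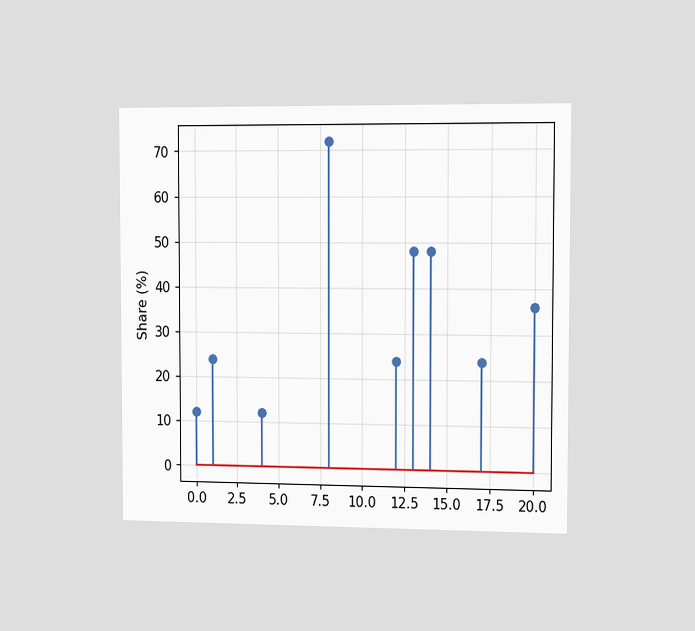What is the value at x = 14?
48%

The chart is viewed slightly from the right. The stem at x=14 reaches 48%.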